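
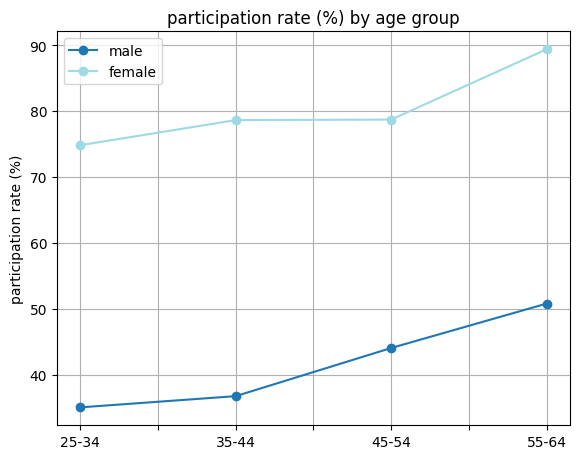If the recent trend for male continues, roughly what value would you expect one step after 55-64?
≈ 57.5

Last three: 35, 45, 50 → slope ≈ 7.5/step → next ≈ 57.5.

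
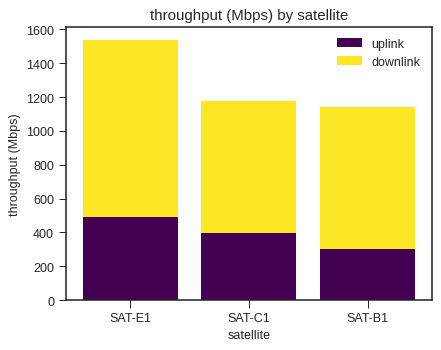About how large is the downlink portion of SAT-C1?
≈ 800

downlink top ≈ 1200, bottom ≈ 400; segment ≈ 800.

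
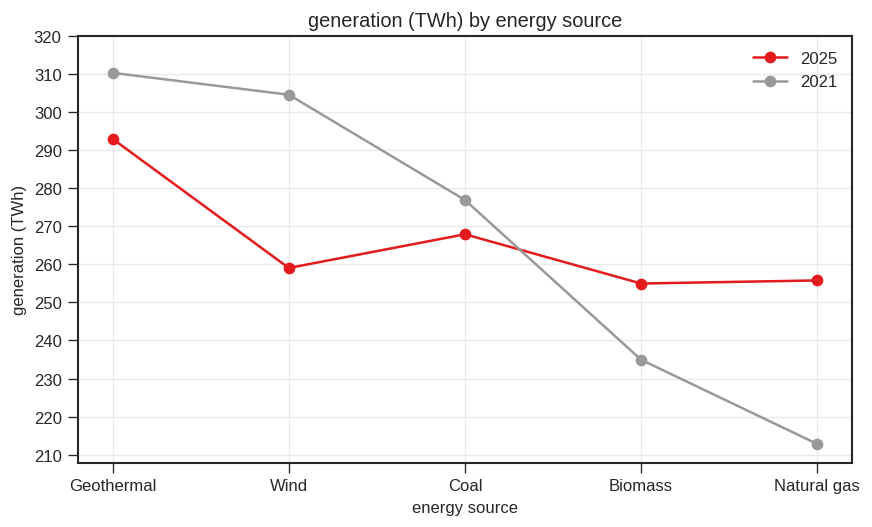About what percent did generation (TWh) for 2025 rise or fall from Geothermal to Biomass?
≈ -13.8%

Geothermal ≈ 290, Biomass ≈ 250; (250 − 290) / 290 ≈ -13.8%.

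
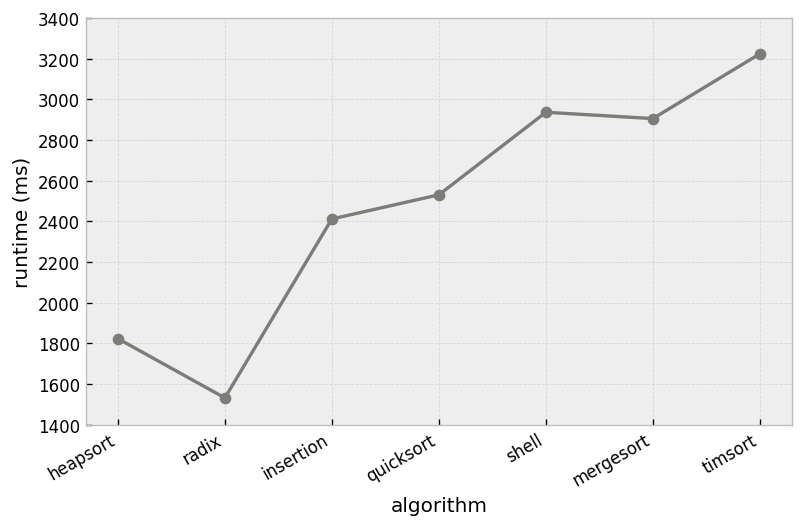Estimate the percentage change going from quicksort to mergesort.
quicksort ≈ 2600, mergesort ≈ 3000; (3000 − 2600) / 2600 ≈ +15.4%.

≈ +15.4%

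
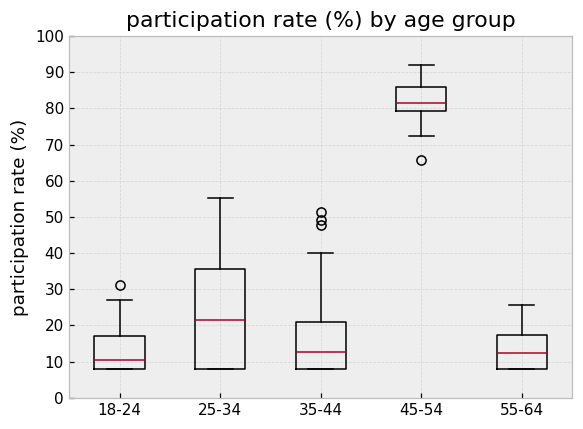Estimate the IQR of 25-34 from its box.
≈ 30

Q3 ≈ 40, Q1 ≈ 10; IQR ≈ 30.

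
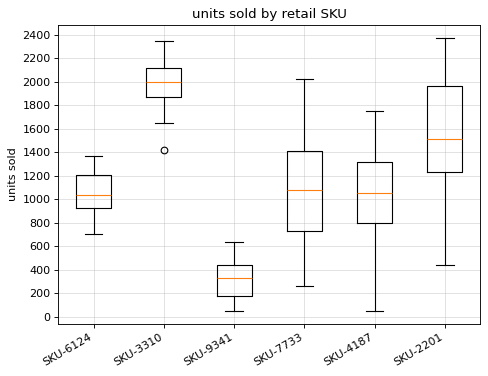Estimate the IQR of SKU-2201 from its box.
Q3 ≈ 2000, Q1 ≈ 1200; IQR ≈ 800.

≈ 800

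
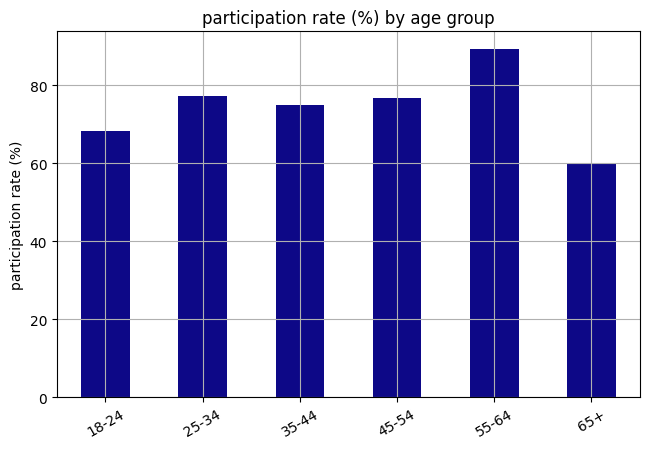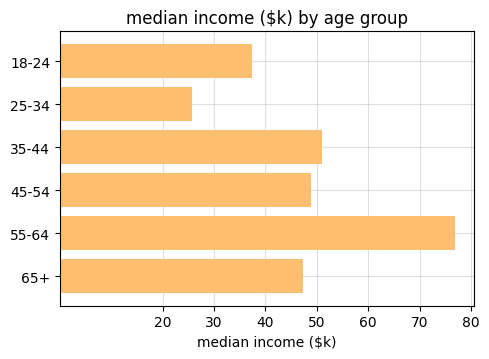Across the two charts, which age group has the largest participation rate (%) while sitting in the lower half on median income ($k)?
25-34

Chart 2 median median income ($k) ≈ 50; below-median age groups: 18-24, 25-34, 65+. Among those, 25-34 has the highest participation rate (%) (≈ 80).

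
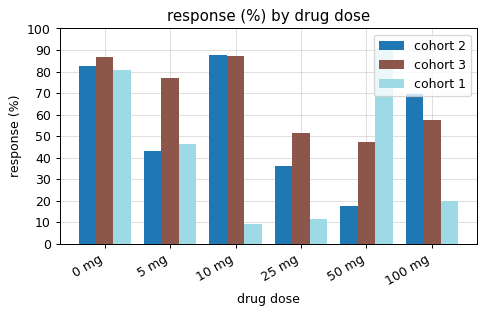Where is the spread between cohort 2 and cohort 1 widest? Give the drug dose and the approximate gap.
10 mg, ≈ 80 %

10 mg: cohort 2 ≈ 90, cohort 1 ≈ 10 → gap ≈ 80. Next-largest (50 mg) is only ≈ 70.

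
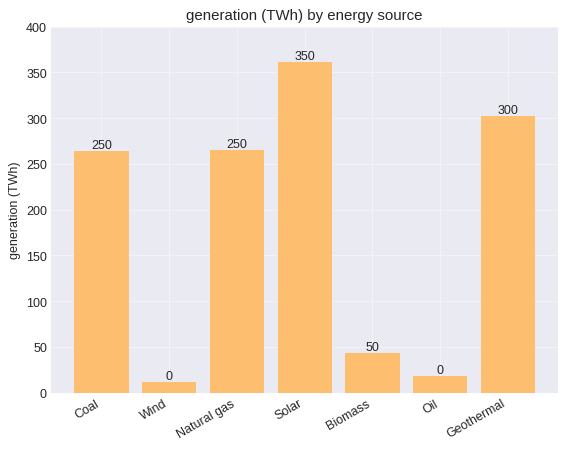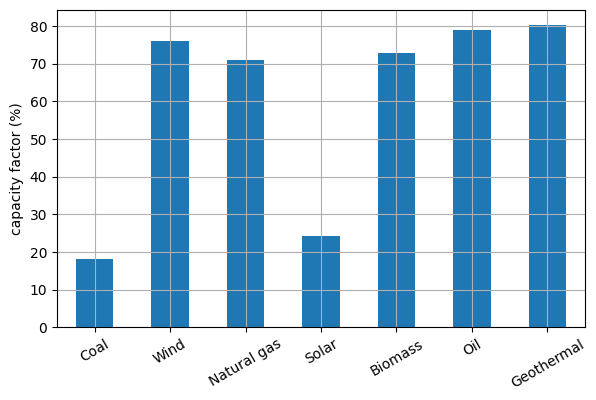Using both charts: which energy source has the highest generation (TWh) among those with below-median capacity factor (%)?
Solar

Chart 2 median capacity factor (%) ≈ 70; below-median energy sources: Coal, Natural gas, Solar. Among those, Solar has the highest generation (TWh) (≈ 350).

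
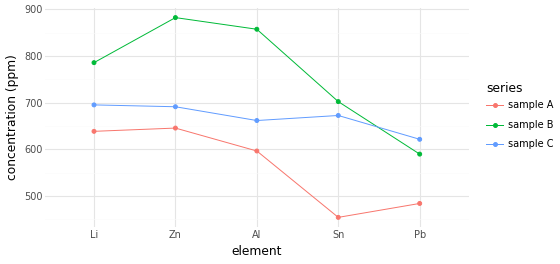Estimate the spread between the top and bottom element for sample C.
Max Li ≈ 700, min Pb ≈ 600; range ≈ 100.

≈ 100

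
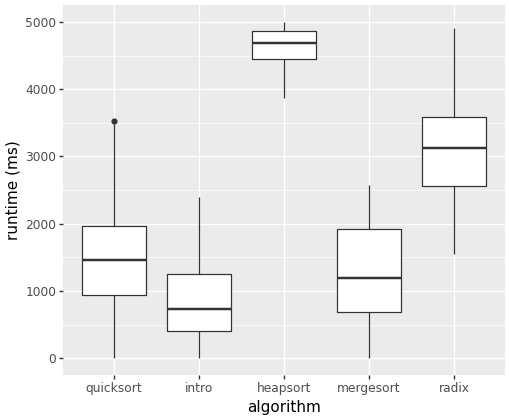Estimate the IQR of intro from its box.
Q3 ≈ 1500, Q1 ≈ 500; IQR ≈ 1000.

≈ 1000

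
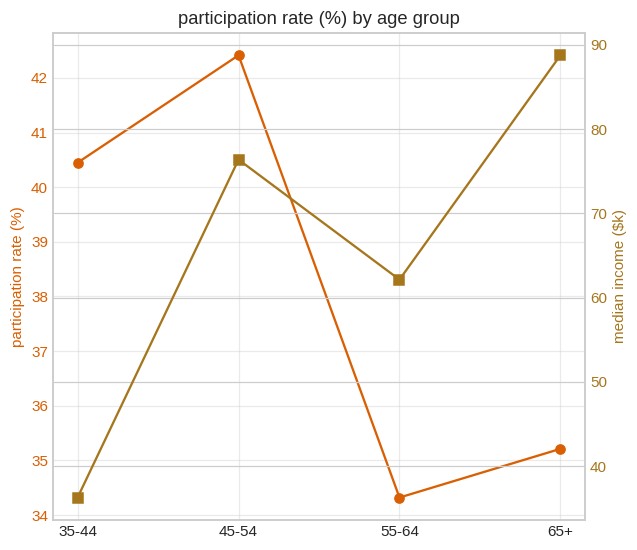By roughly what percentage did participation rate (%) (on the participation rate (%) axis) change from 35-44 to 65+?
35-44 ≈ 40, 65+ ≈ 35; (35 − 40) / 40 ≈ -12.5%.

≈ -12.5%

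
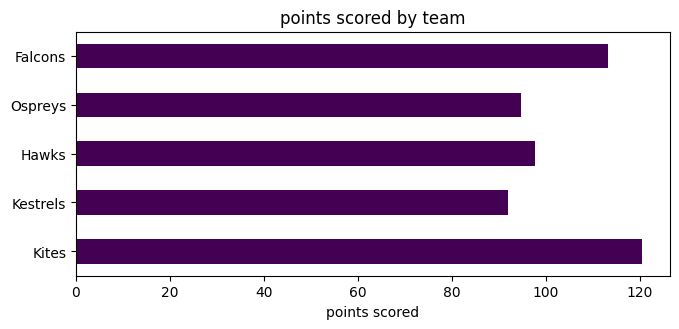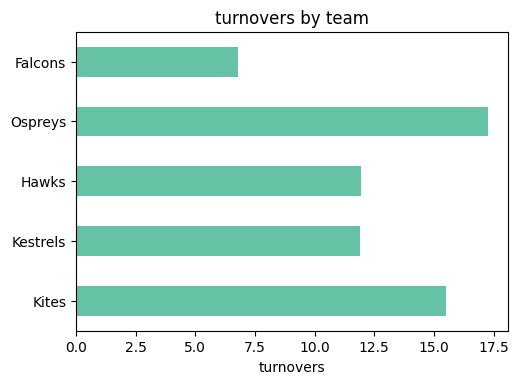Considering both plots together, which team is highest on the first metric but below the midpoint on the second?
Chart 2 median turnovers ≈ 12; below-median teams: Kestrels, Falcons. Among those, Falcons has the highest points scored (≈ 120).

Falcons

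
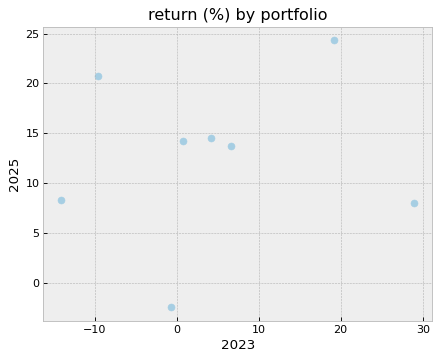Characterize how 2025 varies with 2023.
no clear correlation

Points are roughly uncorrelated; weak (|r| ≈ 0.1).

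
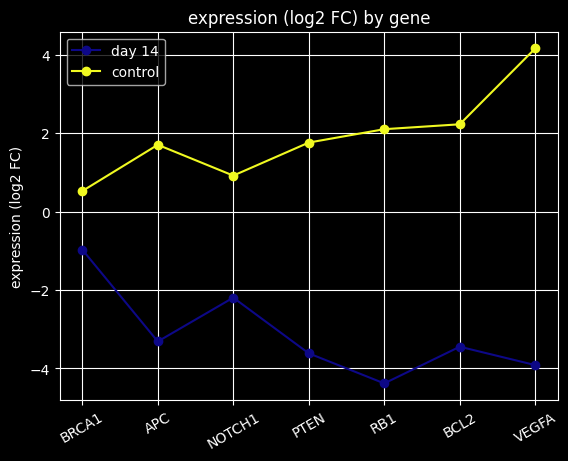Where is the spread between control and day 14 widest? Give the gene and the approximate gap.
VEGFA, ≈ 8 log2 FC

VEGFA: control ≈ 4, day 14 ≈ -4 → gap ≈ 8. Next-largest (RB1) is only ≈ 6.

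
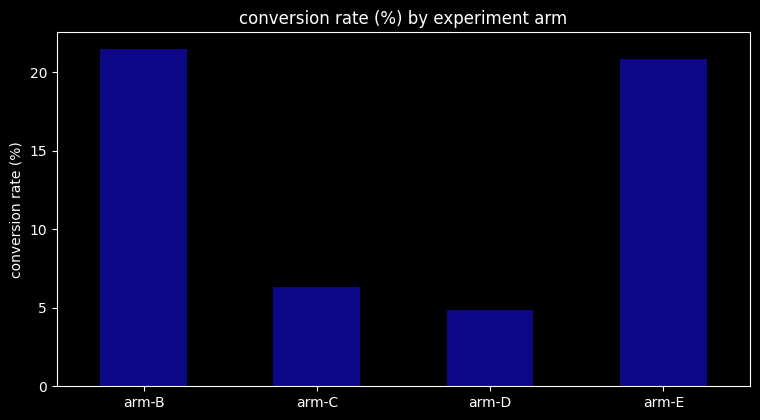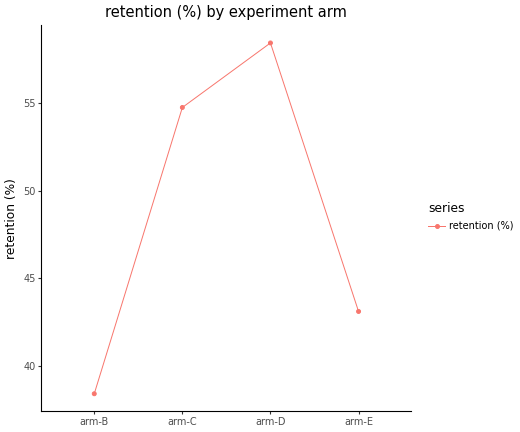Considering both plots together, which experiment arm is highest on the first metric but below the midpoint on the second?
arm-B

Chart 2 median retention (%) ≈ 50; below-median experiment arms: arm-B, arm-E. Among those, arm-B has the highest conversion rate (%) (≈ 22).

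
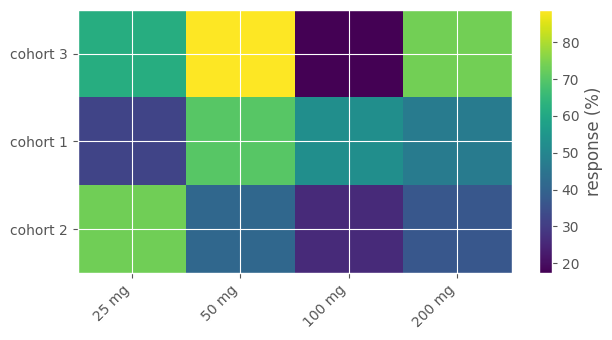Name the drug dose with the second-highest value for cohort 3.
200 mg

Top 3 for cohort 3: 50 mg ≈ 90, 200 mg ≈ 70, 25 mg ≈ 60.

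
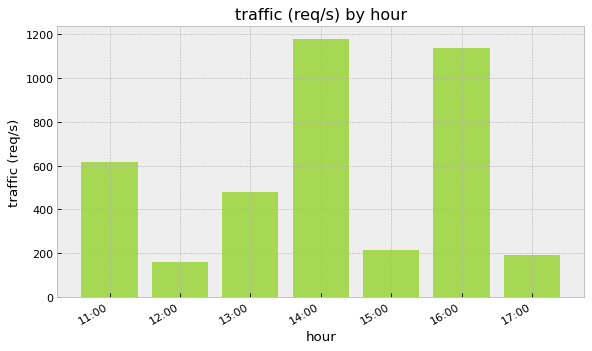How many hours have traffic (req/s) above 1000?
Above 1000: 14:00, 16:00.

2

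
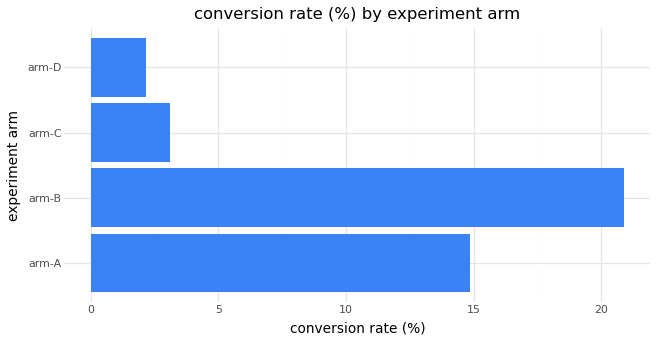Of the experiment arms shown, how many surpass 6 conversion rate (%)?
2

Above 6: arm-A, arm-B.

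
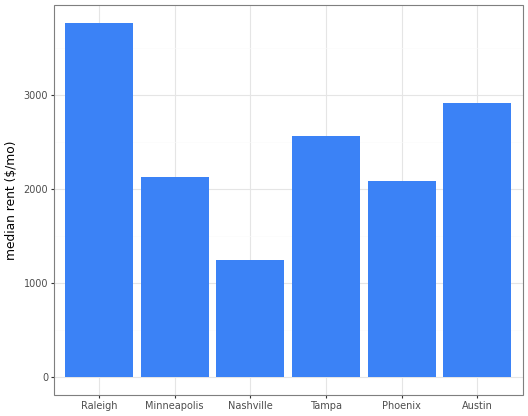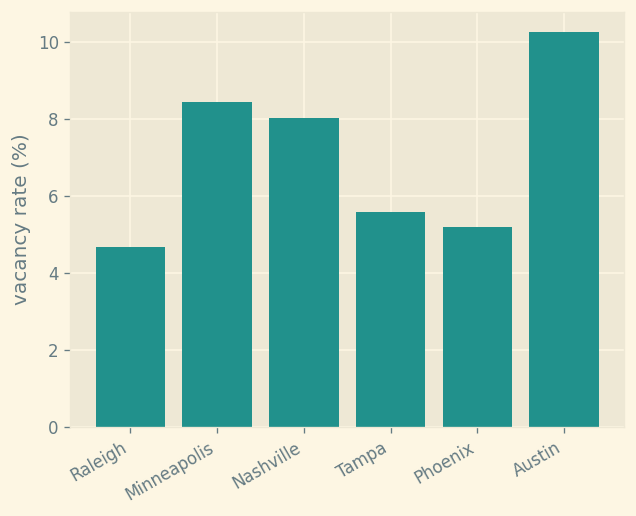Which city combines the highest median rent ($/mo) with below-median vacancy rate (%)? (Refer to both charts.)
Raleigh

Chart 2 median vacancy rate (%) ≈ 7; below-median cities: Raleigh, Tampa, Phoenix. Among those, Raleigh has the highest median rent ($/mo) (≈ 4000).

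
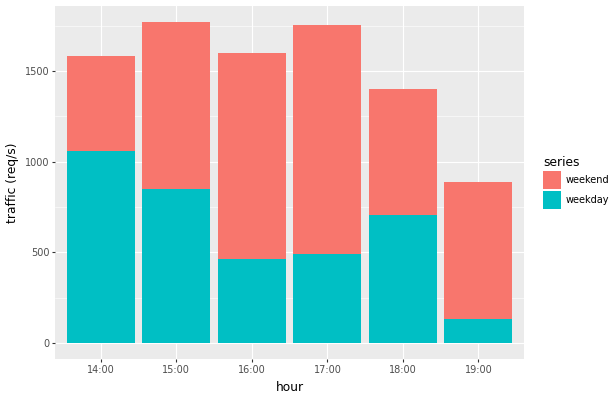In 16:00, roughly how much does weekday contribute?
≈ 400

weekday top ≈ 400, bottom ≈ 0; segment ≈ 400.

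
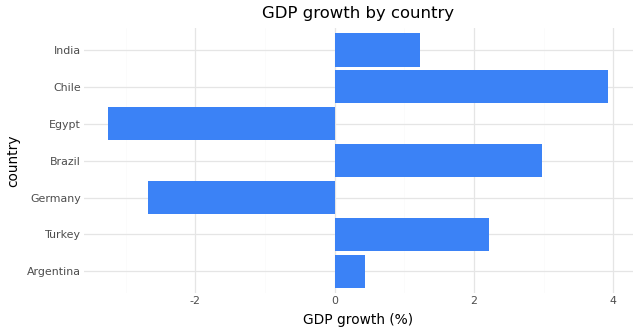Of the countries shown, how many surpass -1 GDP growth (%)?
Above -1: Argentina, Turkey, Brazil, Chile, India.

5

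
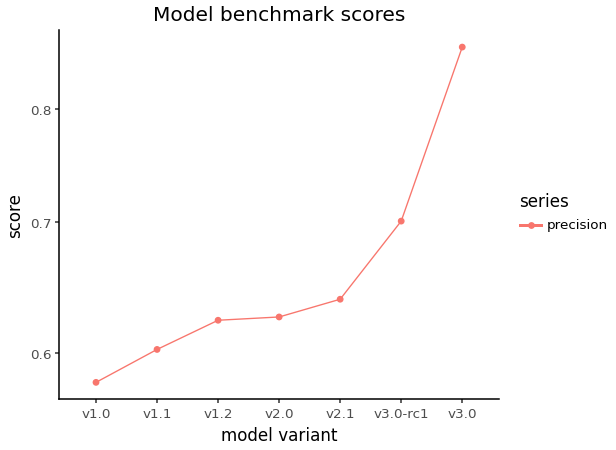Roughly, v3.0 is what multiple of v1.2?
≈ 1.42×

v3.0 ≈ 0.85, v1.2 ≈ 0.60; 0.85/0.60 ≈ 1.42.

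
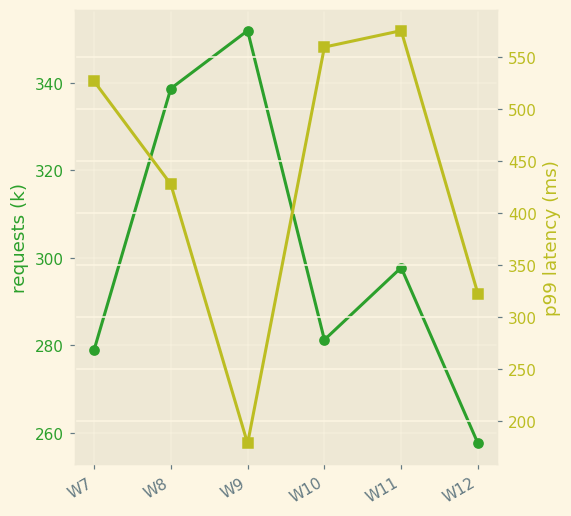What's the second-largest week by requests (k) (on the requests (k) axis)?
W8

Top 3 (on the requests (k) axis): W9 ≈ 350, W8 ≈ 340, W11 ≈ 300.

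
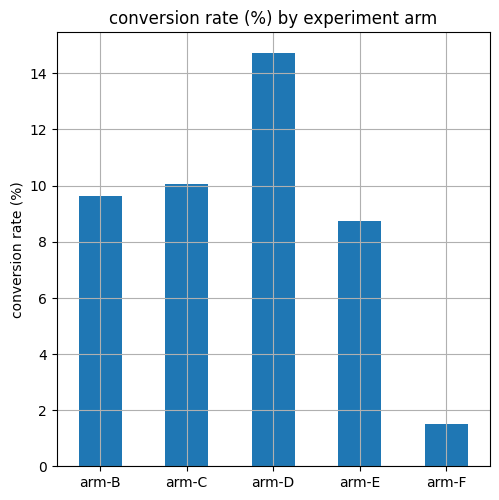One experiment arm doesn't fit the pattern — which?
arm-F ≈ 2; the rest sit between ≈ 8 and ≈ 14.

arm-F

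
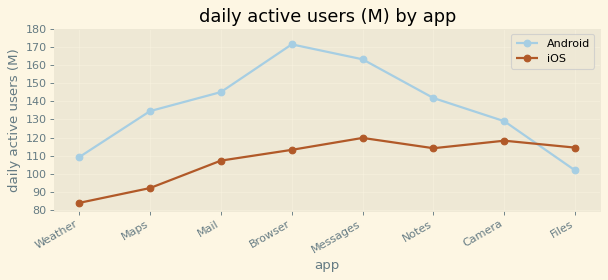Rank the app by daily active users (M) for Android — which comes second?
Top 3 for Android: Browser ≈ 170, Messages ≈ 160, Mail ≈ 150.

Messages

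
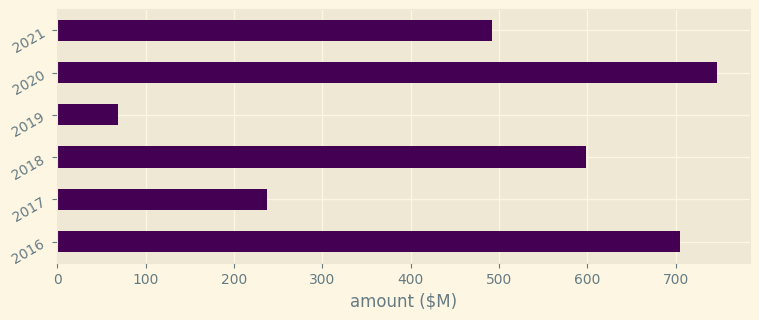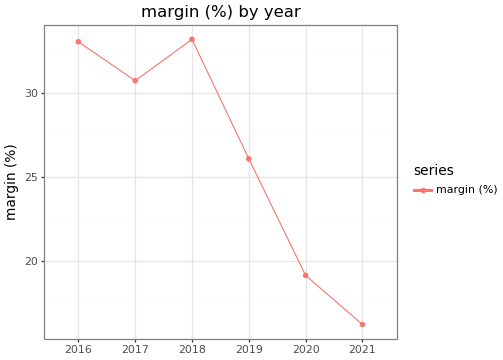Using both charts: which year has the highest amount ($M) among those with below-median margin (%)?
Chart 2 median margin (%) ≈ 30; below-median years: 2019, 2020, 2021. Among those, 2020 has the highest amount ($M) (≈ 700).

2020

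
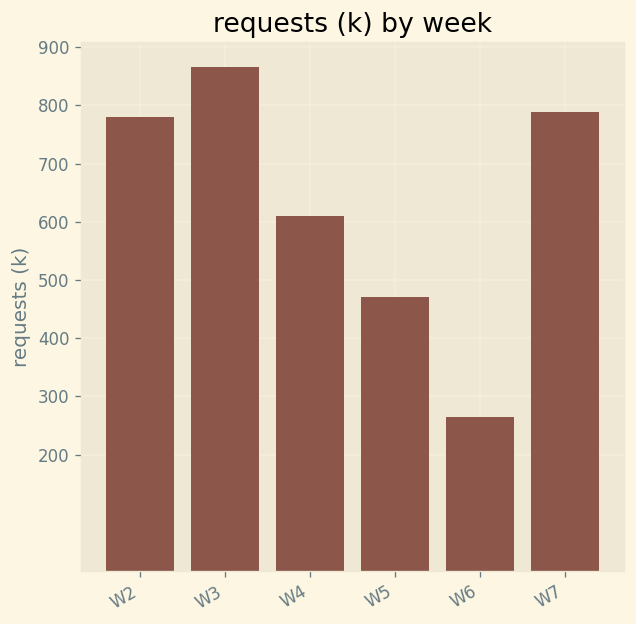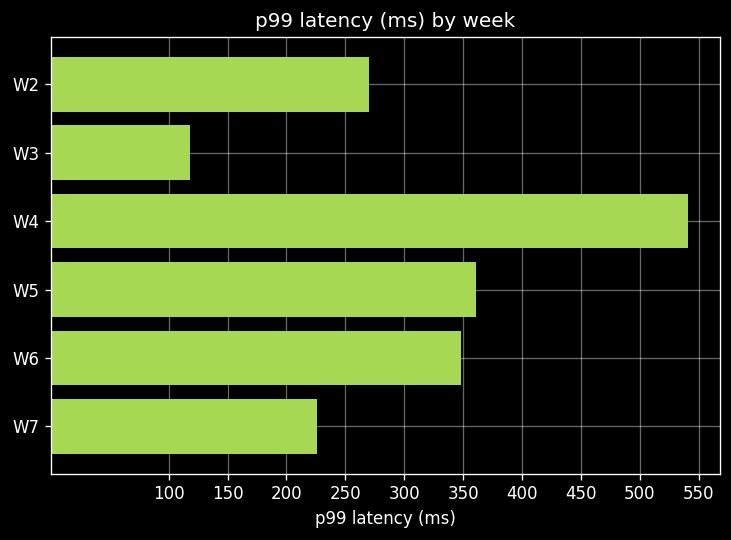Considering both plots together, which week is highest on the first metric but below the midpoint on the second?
Chart 2 median p99 latency (ms) ≈ 300; below-median weeks: W2, W3, W7. Among those, W3 has the highest requests (k) (≈ 900).

W3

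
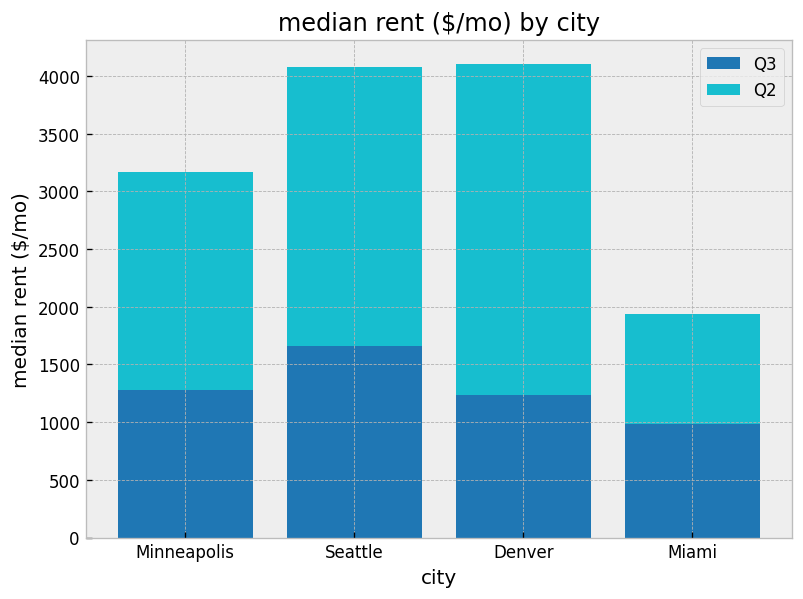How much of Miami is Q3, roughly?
≈ 1000

Q3 top ≈ 1000, bottom ≈ 0; segment ≈ 1000.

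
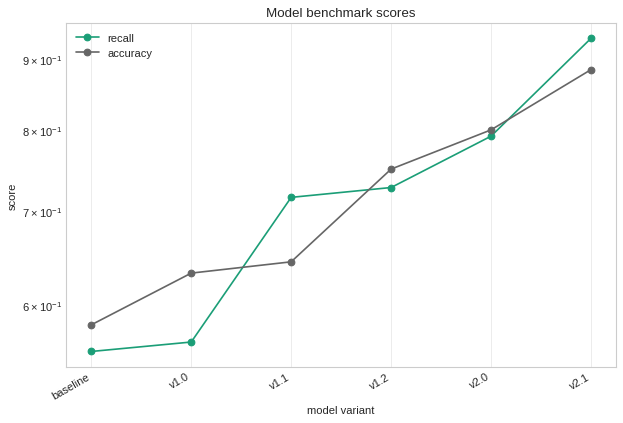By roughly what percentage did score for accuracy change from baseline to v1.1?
≈ +8.3%

baseline ≈ 0.60, v1.1 ≈ 0.65; (0.65 − 0.60) / 0.60 ≈ +8.3%.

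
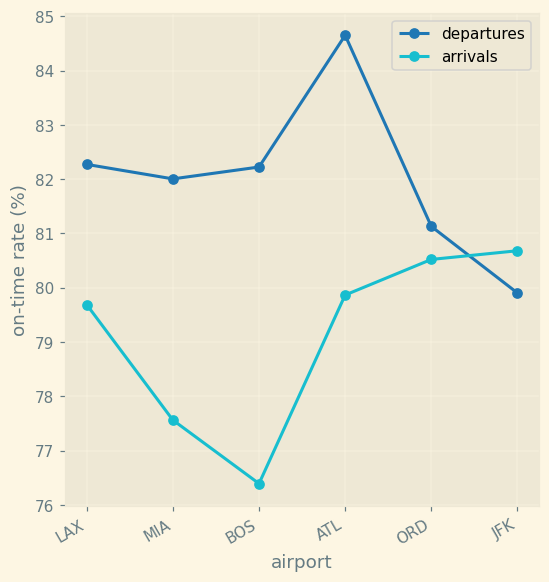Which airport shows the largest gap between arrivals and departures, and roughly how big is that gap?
BOS, ≈ 6 %

BOS: arrivals ≈ 76, departures ≈ 82 → gap ≈ 6. Next-largest (ATL) is only ≈ 5.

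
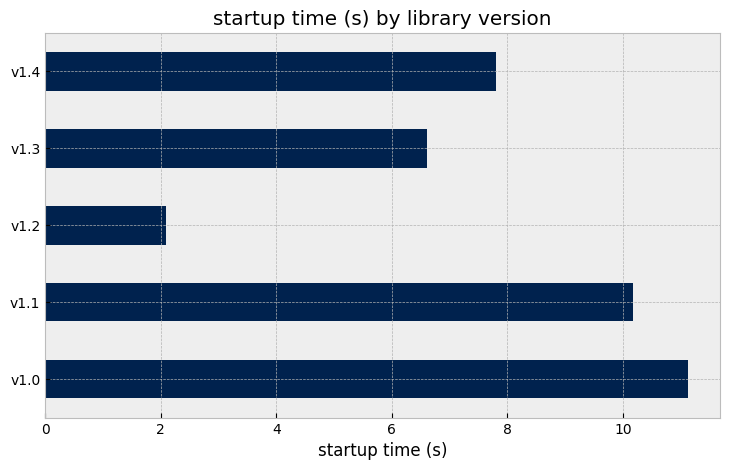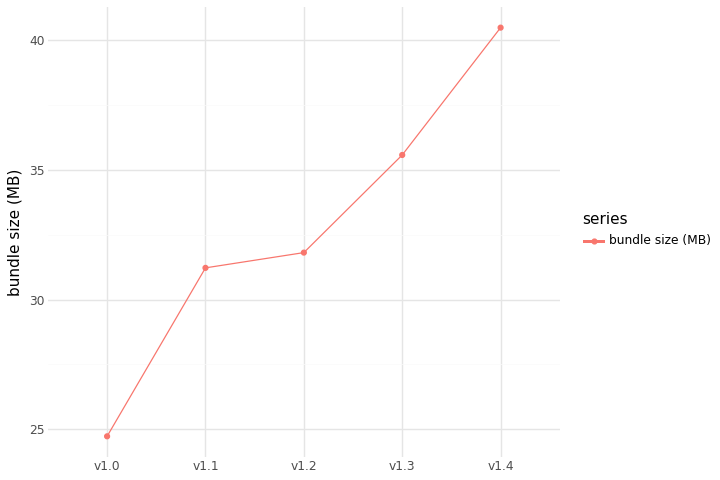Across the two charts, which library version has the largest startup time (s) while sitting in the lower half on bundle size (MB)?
Chart 2 median bundle size (MB) ≈ 30; below-median library versions: v1.0, v1.1. Among those, v1.0 has the highest startup time (s) (≈ 12).

v1.0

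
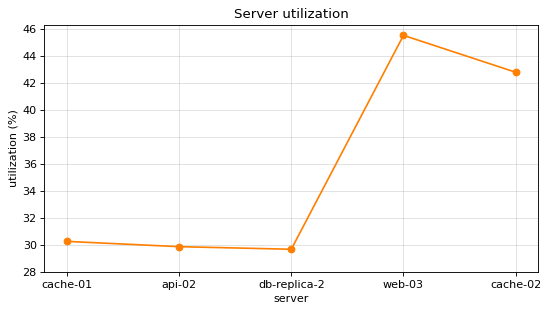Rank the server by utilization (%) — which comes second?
cache-02

Top 3: web-03 ≈ 46, cache-02 ≈ 42, cache-01 ≈ 30.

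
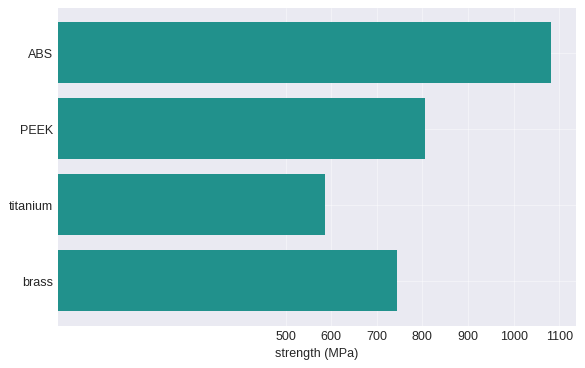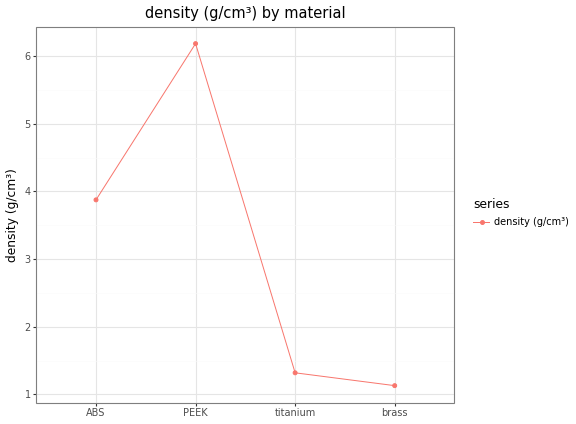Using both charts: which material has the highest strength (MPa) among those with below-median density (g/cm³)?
Chart 2 median density (g/cm³) ≈ 3; below-median materials: titanium, brass. Among those, brass has the highest strength (MPa) (≈ 700).

brass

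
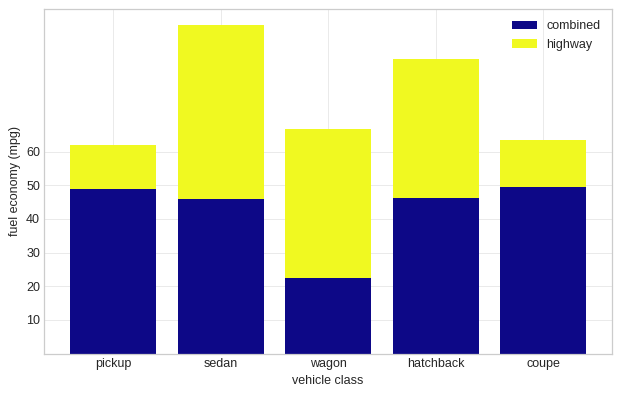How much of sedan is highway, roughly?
highway top ≈ 100, bottom ≈ 50; segment ≈ 50.

≈ 50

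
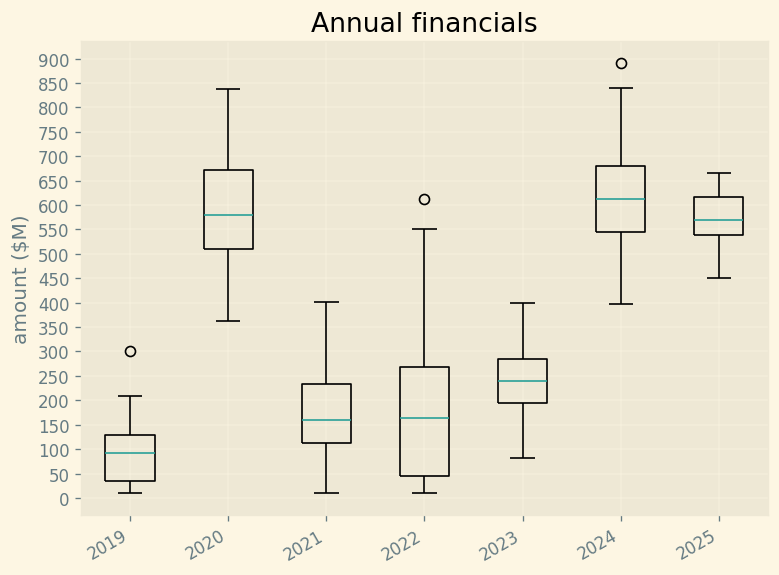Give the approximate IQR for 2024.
≈ 150

Q3 ≈ 700, Q1 ≈ 550; IQR ≈ 150.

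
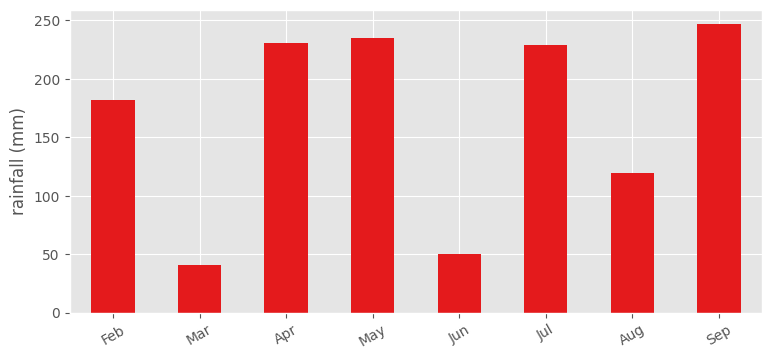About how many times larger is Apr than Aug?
≈ 1.8×

Apr ≈ 225, Aug ≈ 125; 225/125 ≈ 1.8.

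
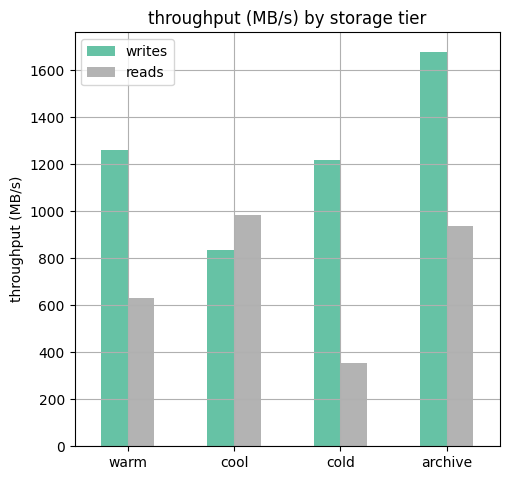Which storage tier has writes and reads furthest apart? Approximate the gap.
cold: writes ≈ 1200, reads ≈ 400 → gap ≈ 800. Next-largest (archive) is only ≈ 600.

cold, ≈ 800 MB/s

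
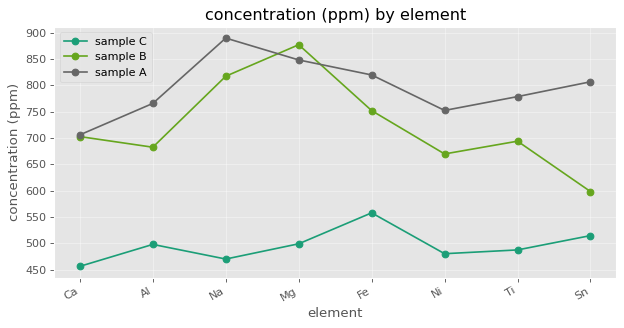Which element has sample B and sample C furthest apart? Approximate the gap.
Mg: sample B ≈ 900, sample C ≈ 500 → gap ≈ 400. Next-largest (Na) is only ≈ 350.

Mg, ≈ 400 ppm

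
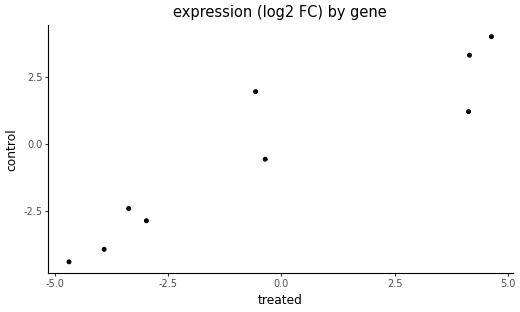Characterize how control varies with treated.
positive, strong

Points are positively correlated; strong (|r| ≈ 0.9).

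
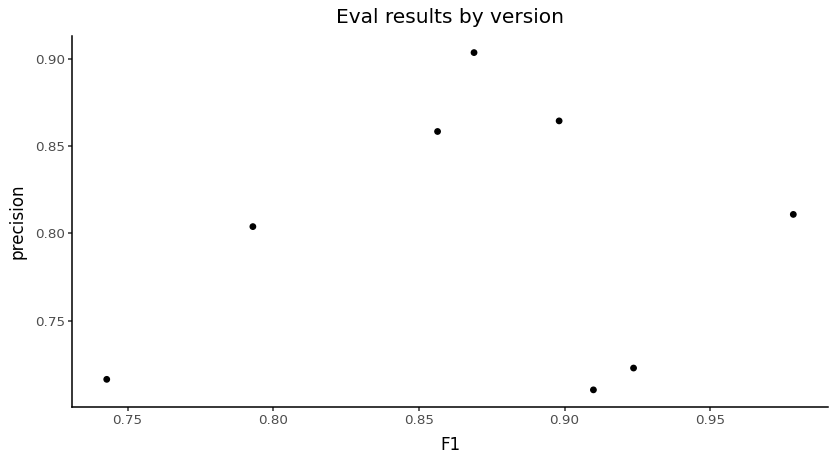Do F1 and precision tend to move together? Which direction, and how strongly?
Points are roughly uncorrelated; weak (|r| ≈ 0.1).

no clear correlation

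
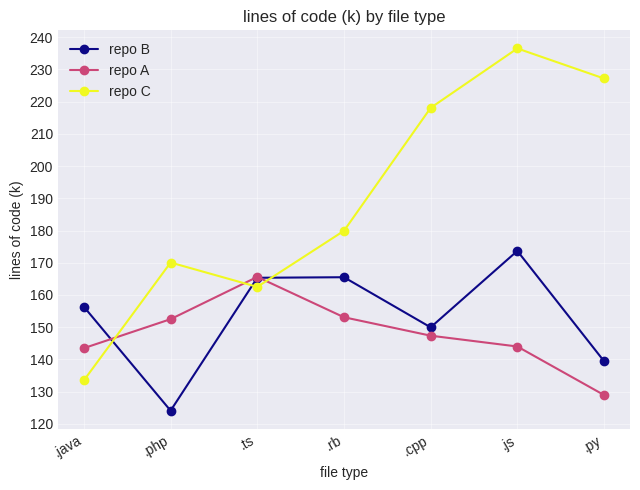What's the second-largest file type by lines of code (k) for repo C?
.py

Top 3 for repo C: .js ≈ 240, .py ≈ 230, .cpp ≈ 220.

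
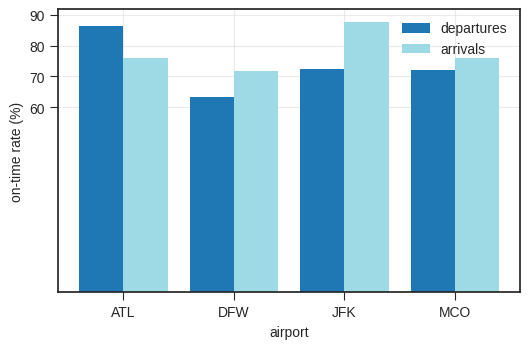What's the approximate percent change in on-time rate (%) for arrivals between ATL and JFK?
≈ +12.5%

ATL ≈ 80, JFK ≈ 90; (90 − 80) / 80 ≈ +12.5%.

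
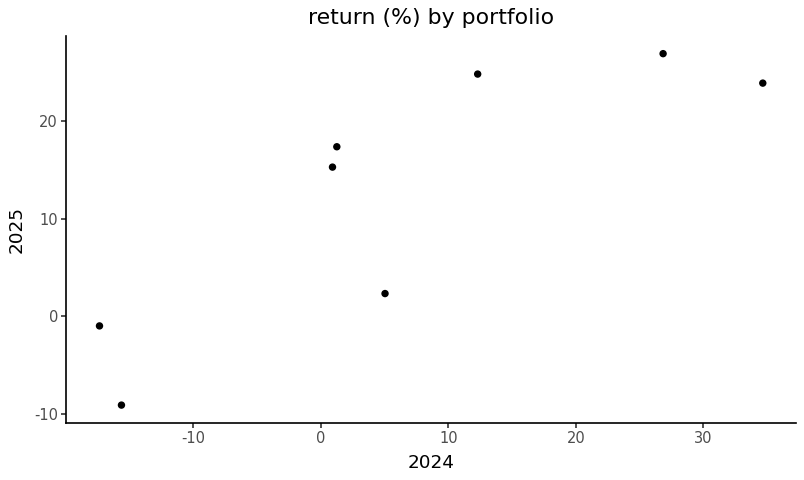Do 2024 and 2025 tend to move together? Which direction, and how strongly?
Points are positively correlated; strong (|r| ≈ 0.8).

positive, strong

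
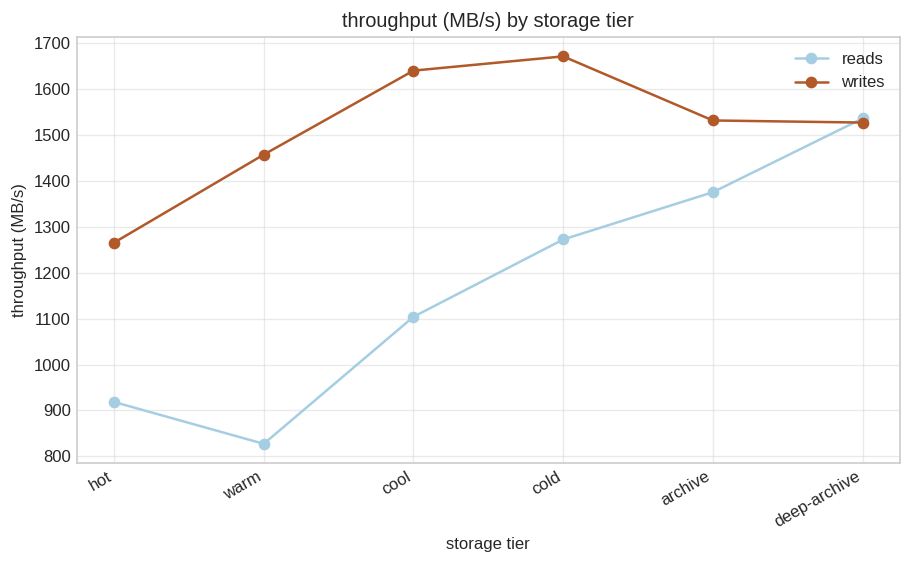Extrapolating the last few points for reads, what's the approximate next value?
≈ 1600

Last three: 1300, 1400, 1500 → slope ≈ 100/step → next ≈ 1600.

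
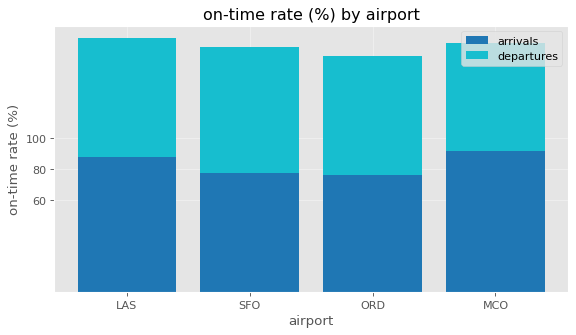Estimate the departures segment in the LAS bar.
departures top ≈ 160, bottom ≈ 80; segment ≈ 80.

≈ 80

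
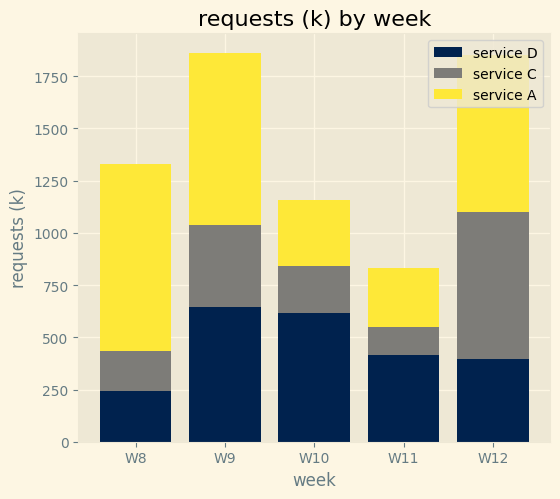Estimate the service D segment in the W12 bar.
service D top ≈ 400, bottom ≈ 0; segment ≈ 400.

≈ 400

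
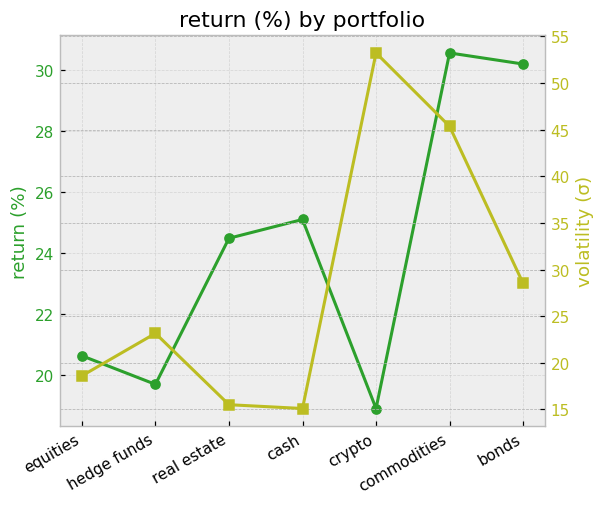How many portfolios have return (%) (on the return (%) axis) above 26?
Above 26: commodities, bonds.

2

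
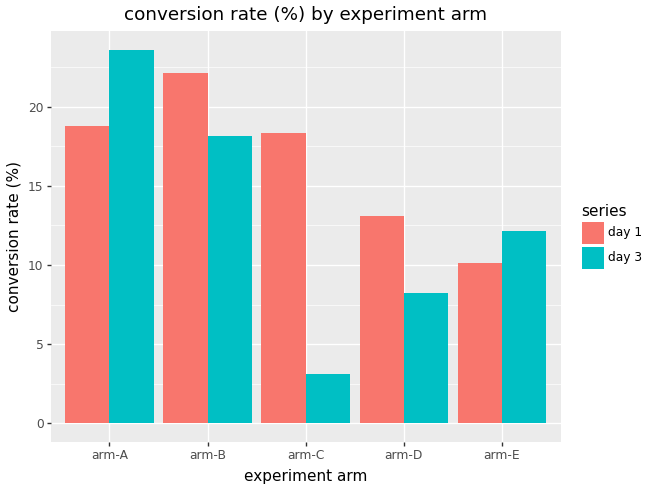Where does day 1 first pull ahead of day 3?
arm-B

arm-A: day 1 ≈ 18 vs day 3 ≈ 24 (not yet); arm-B: day 1 ≈ 22 vs day 3 ≈ 18 (first crossover).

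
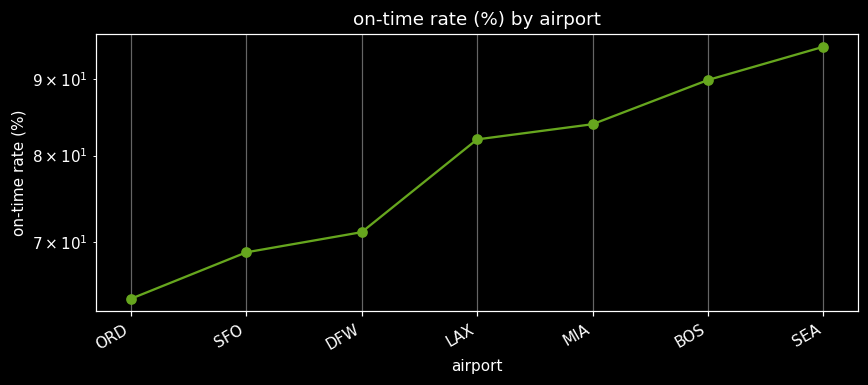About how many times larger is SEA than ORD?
SEA ≈ 95, ORD ≈ 65; 95/65 ≈ 1.46.

≈ 1.46×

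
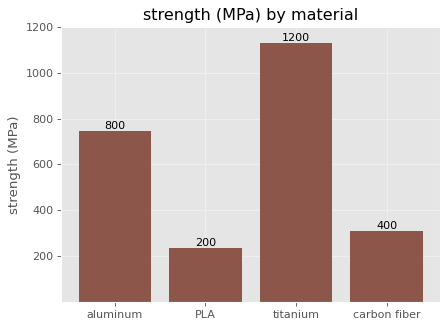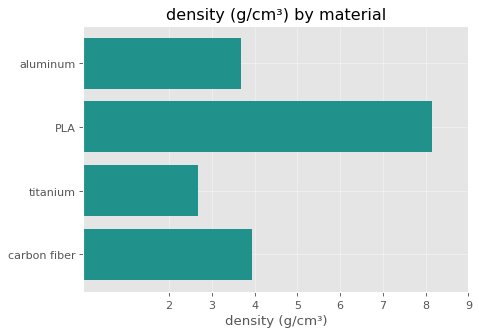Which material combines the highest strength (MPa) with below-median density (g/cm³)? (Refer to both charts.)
Chart 2 median density (g/cm³) ≈ 4; below-median materials: aluminum, titanium. Among those, titanium has the highest strength (MPa) (≈ 1200).

titanium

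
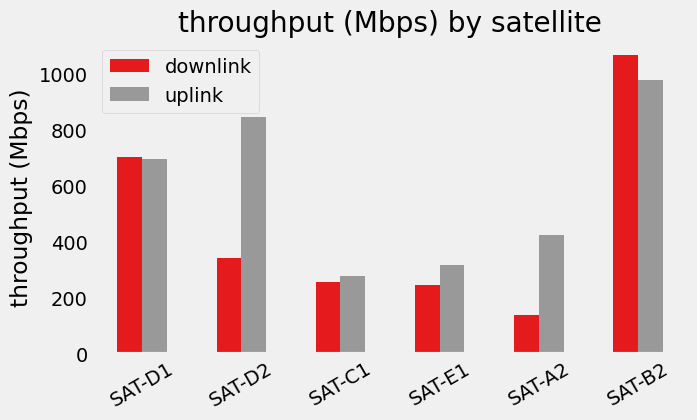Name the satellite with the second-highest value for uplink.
Top 3 for uplink: SAT-B2 ≈ 1000, SAT-D2 ≈ 800, SAT-D1 ≈ 700.

SAT-D2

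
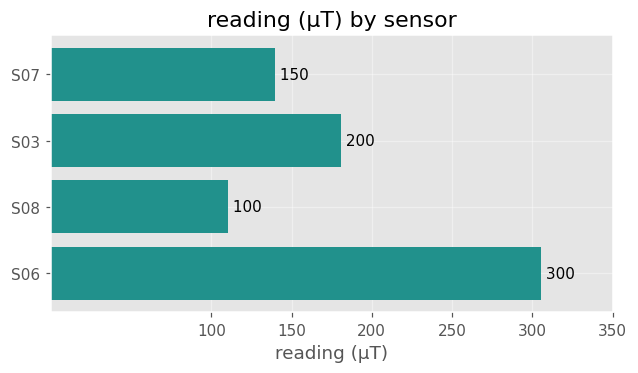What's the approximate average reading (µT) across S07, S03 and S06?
(150 + 200 + 300) / 3 ≈ 217.

≈ 217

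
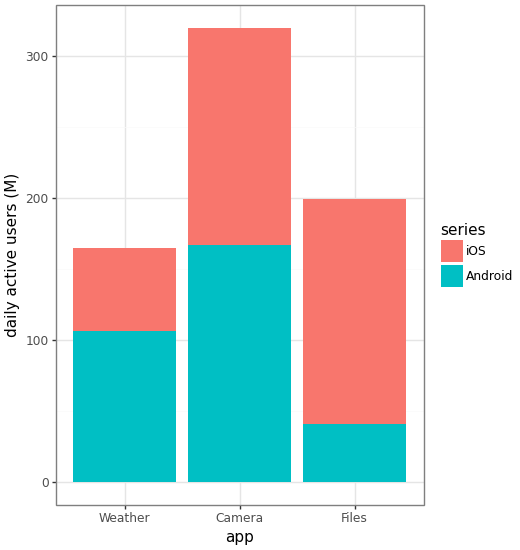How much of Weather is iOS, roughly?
≈ 50

iOS top ≈ 150, bottom ≈ 100; segment ≈ 50.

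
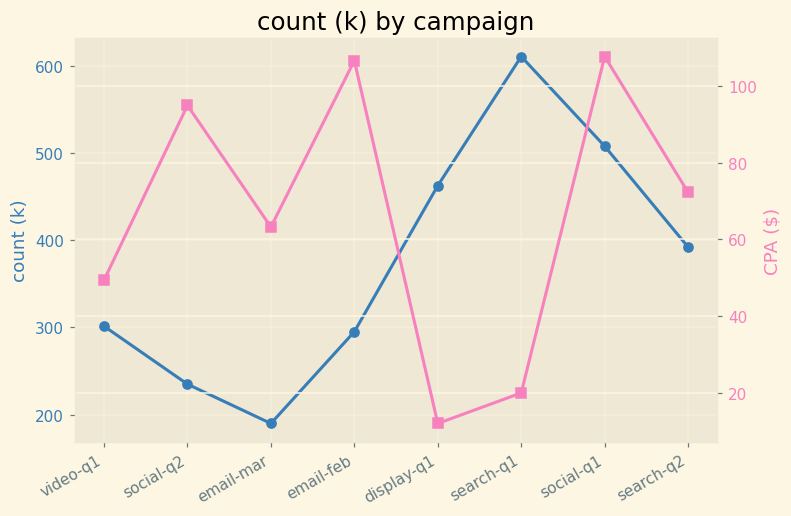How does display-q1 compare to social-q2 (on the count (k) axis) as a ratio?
display-q1 ≈ 450, social-q2 ≈ 250; 450/250 ≈ 1.8.

≈ 1.8×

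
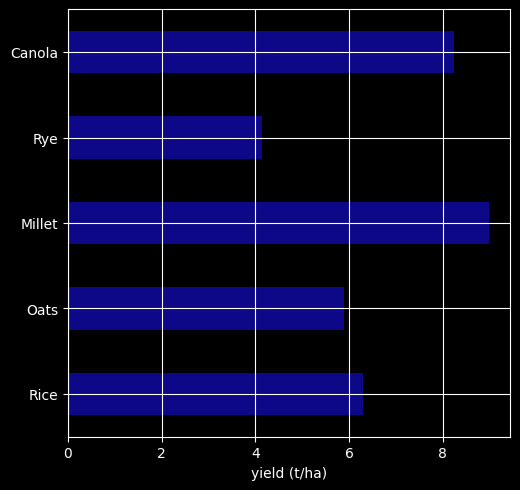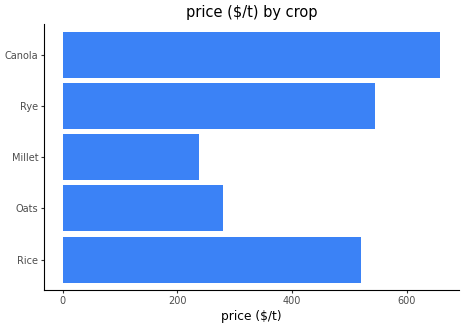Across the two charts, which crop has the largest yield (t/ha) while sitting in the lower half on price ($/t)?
Chart 2 median price ($/t) ≈ 500; below-median crops: Oats, Millet. Among those, Millet has the highest yield (t/ha) (≈ 9).

Millet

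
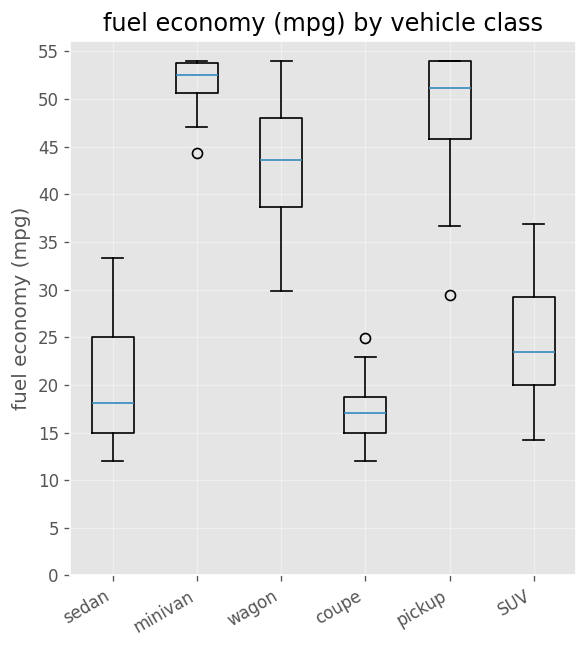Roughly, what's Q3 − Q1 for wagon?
Q3 ≈ 50, Q1 ≈ 40; IQR ≈ 10.

≈ 10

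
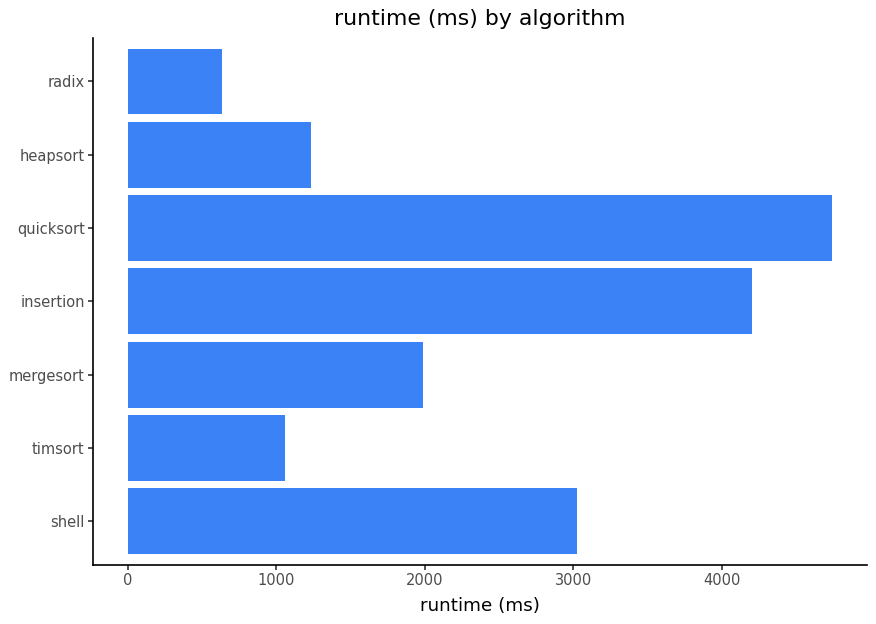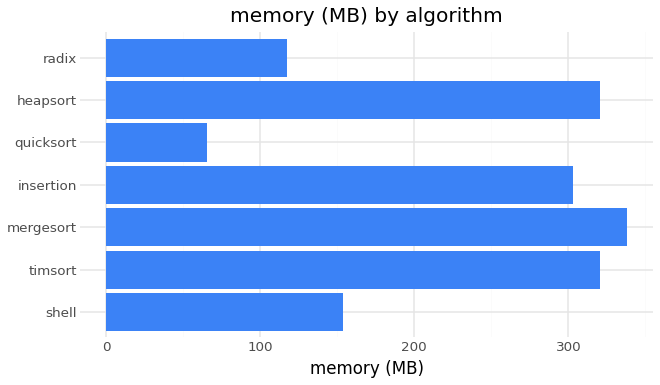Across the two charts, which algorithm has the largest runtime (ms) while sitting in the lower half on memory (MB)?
Chart 2 median memory (MB) ≈ 300; below-median algorithms: shell, quicksort, radix. Among those, quicksort has the highest runtime (ms) (≈ 4500).

quicksort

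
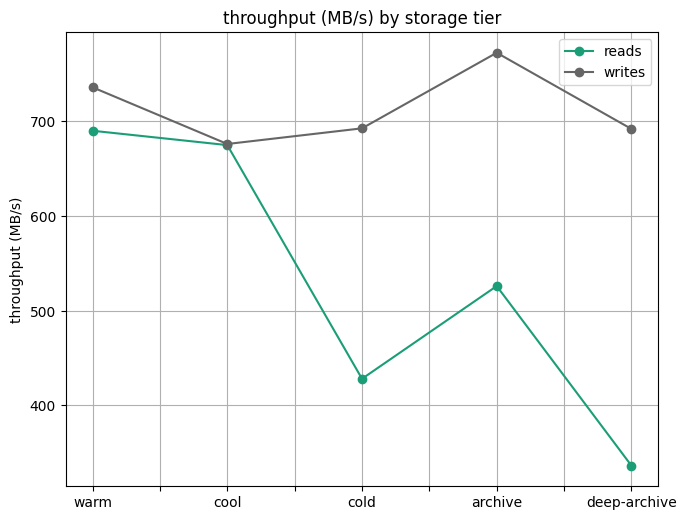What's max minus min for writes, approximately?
≈ 50

Max archive ≈ 750, min cool ≈ 700; range ≈ 50.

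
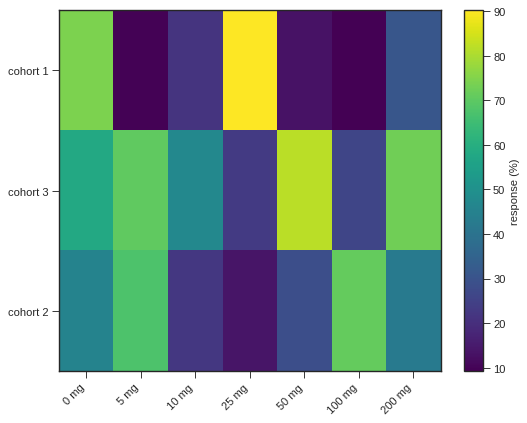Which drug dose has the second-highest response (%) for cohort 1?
0 mg

Top 3 for cohort 1: 25 mg ≈ 90, 0 mg ≈ 70, 200 mg ≈ 30.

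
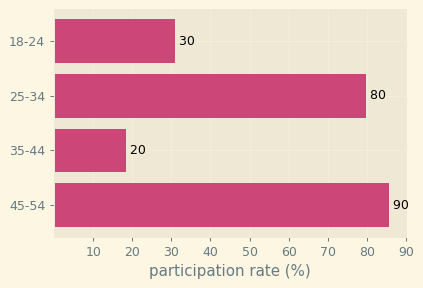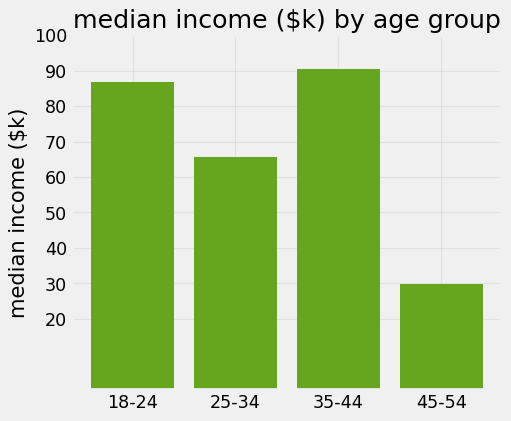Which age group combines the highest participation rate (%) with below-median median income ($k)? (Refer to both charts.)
45-54

Chart 2 median median income ($k) ≈ 80; below-median age groups: 25-34, 45-54. Among those, 45-54 has the highest participation rate (%) (≈ 90).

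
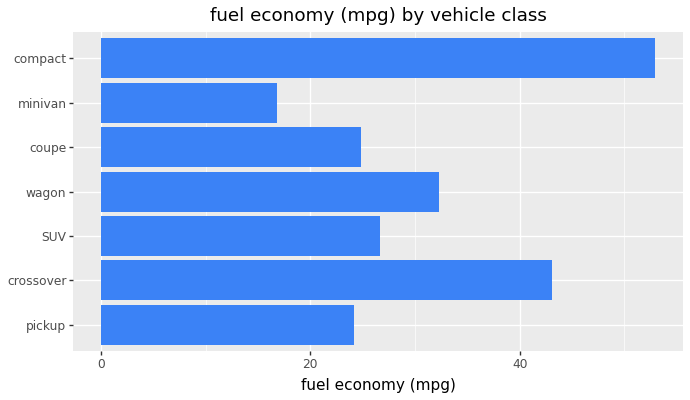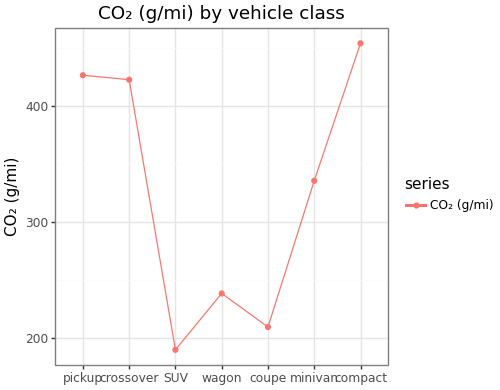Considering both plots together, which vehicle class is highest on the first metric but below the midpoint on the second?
Chart 2 median CO₂ (g/mi) ≈ 350; below-median vehicle classes: SUV, wagon, coupe. Among those, wagon has the highest fuel economy (mpg) (≈ 30).

wagon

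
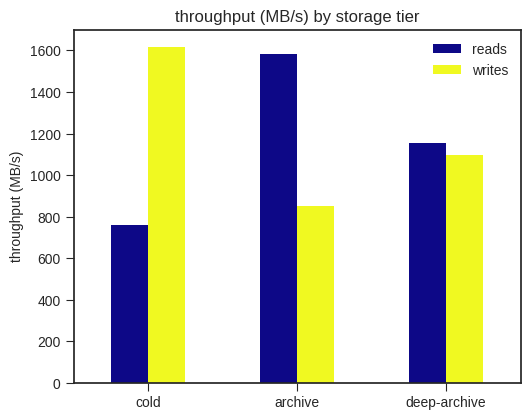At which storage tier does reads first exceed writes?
cold: reads ≈ 800 vs writes ≈ 1600 (not yet); archive: reads ≈ 1600 vs writes ≈ 800 (first crossover).

archive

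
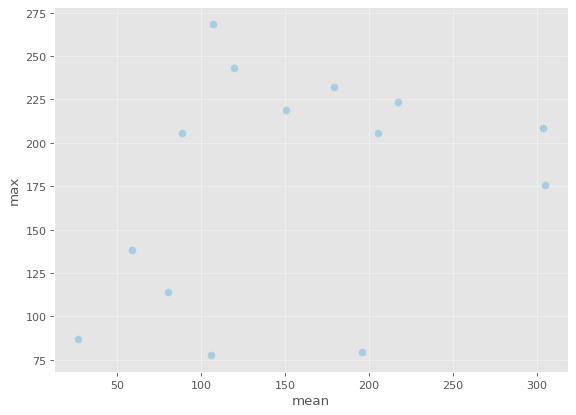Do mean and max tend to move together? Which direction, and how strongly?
Points are positively correlated; weak (|r| ≈ 0.3).

positive, weak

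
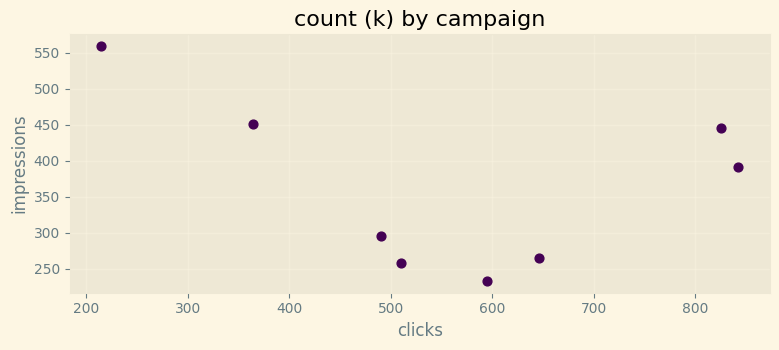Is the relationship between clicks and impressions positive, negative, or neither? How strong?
Points are negatively correlated; weak (|r| ≈ 0.3).

negative, weak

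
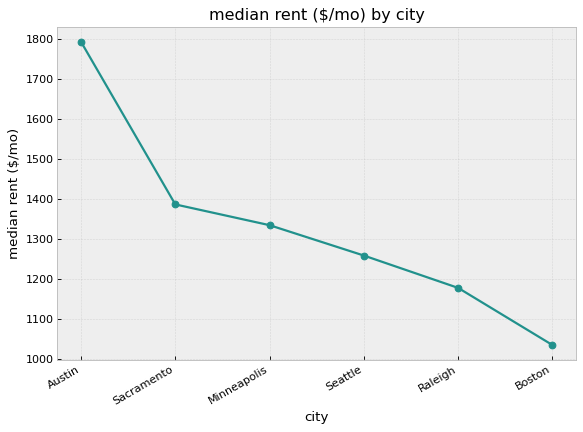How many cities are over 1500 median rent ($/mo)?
1

Above 1500: Austin.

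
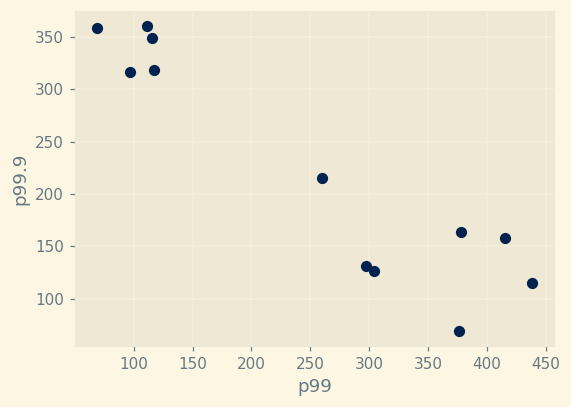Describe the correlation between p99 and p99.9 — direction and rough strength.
negative, strong

Points are negatively correlated; strong (|r| ≈ 0.9).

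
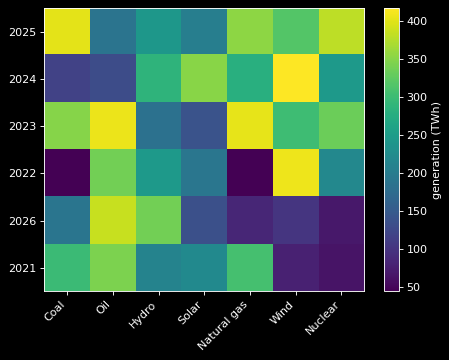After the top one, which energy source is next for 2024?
Top 3 for 2024: Wind ≈ 400, Solar ≈ 350, Hydro ≈ 300.

Solar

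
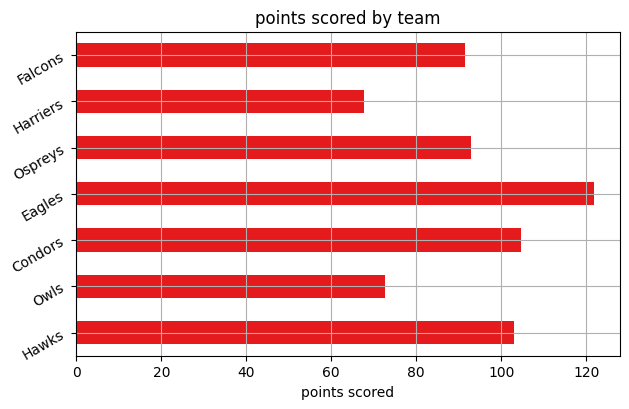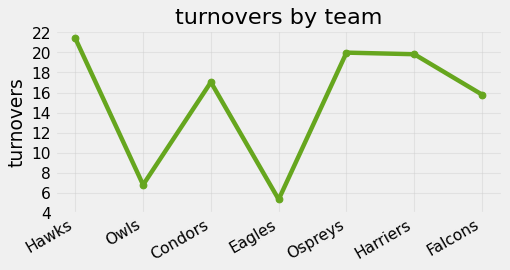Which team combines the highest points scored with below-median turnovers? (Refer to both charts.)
Eagles

Chart 2 median turnovers ≈ 18; below-median teams: Owls, Eagles, Falcons. Among those, Eagles has the highest points scored (≈ 120).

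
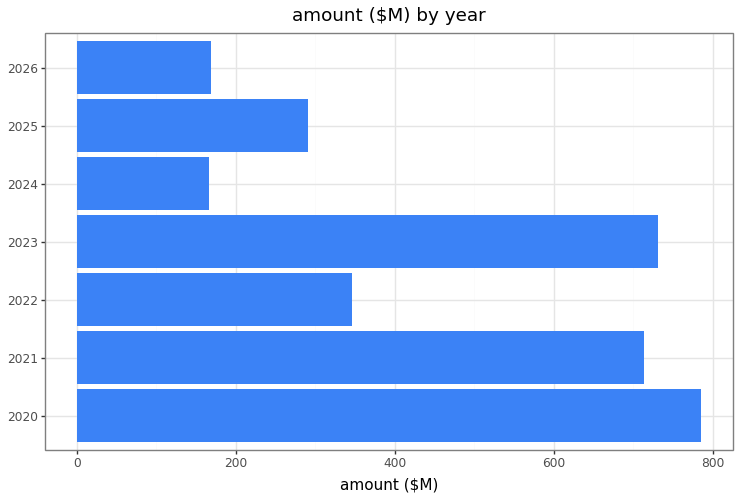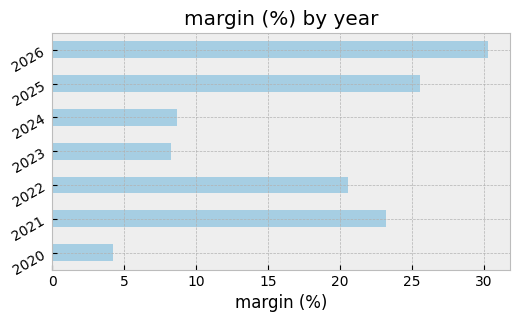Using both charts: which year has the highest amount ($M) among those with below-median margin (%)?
Chart 2 median margin (%) ≈ 20; below-median years: 2020, 2023, 2024. Among those, 2020 has the highest amount ($M) (≈ 800).

2020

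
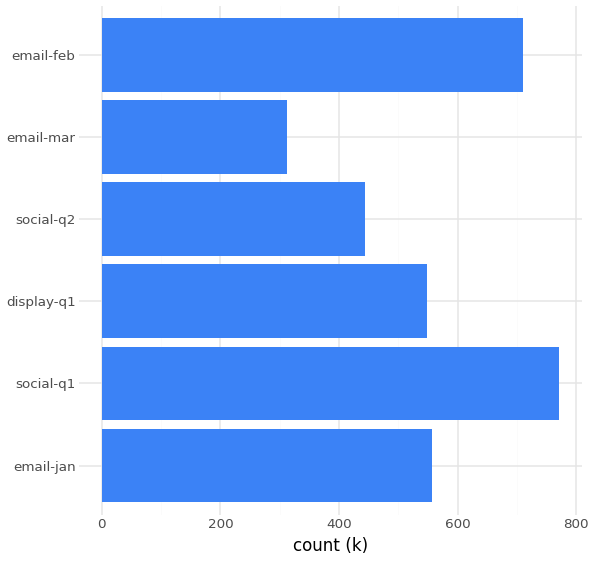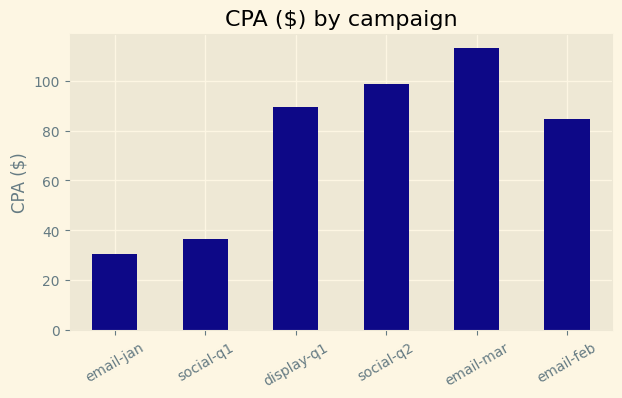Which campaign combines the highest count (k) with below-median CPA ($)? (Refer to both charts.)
social-q1

Chart 2 median CPA ($) ≈ 80; below-median campaigns: email-jan, social-q1, email-feb. Among those, social-q1 has the highest count (k) (≈ 800).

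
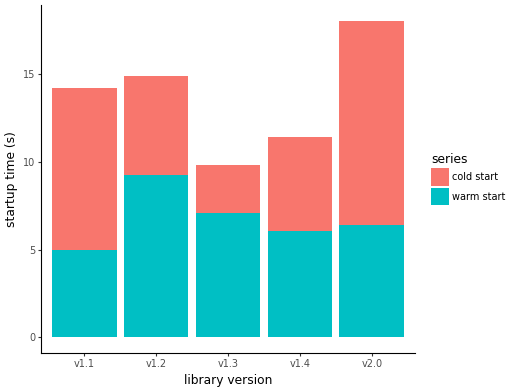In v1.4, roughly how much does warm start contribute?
warm start top ≈ 6, bottom ≈ 0; segment ≈ 6.

≈ 6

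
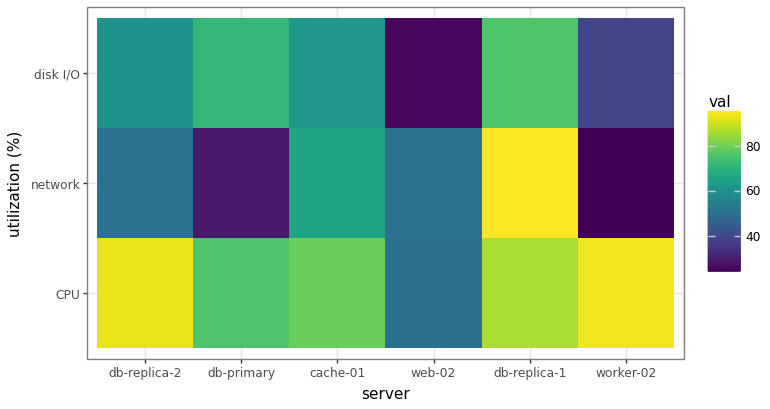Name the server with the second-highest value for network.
Top 3 for network: db-replica-1 ≈ 100, cache-01 ≈ 70, web-02 ≈ 50.

cache-01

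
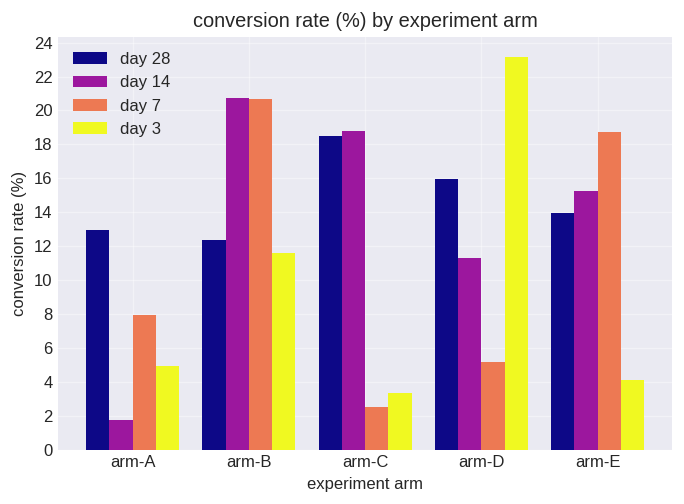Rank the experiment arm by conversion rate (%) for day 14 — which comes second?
arm-C

Top 3 for day 14: arm-B ≈ 20, arm-C ≈ 18, arm-E ≈ 16.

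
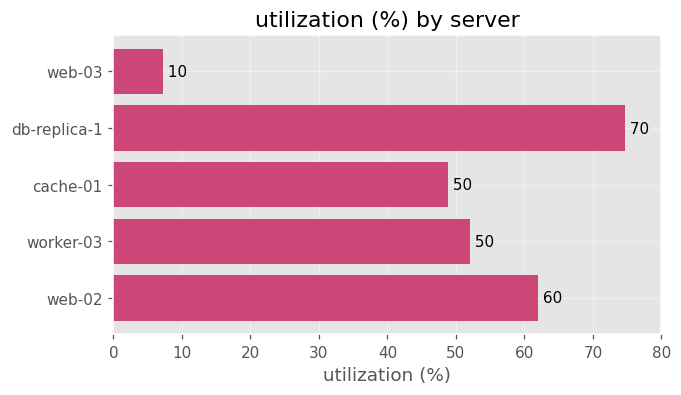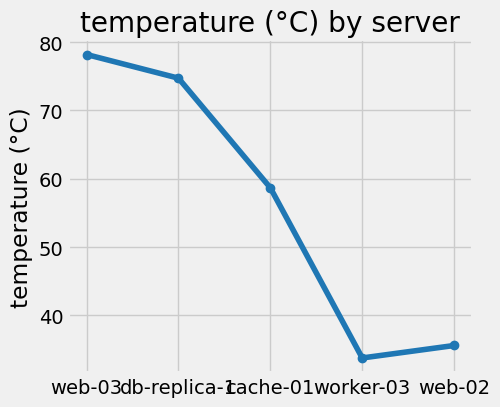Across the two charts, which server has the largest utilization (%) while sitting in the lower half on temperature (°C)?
Chart 2 median temperature (°C) ≈ 60; below-median servers: worker-03, web-02. Among those, web-02 has the highest utilization (%) (≈ 60).

web-02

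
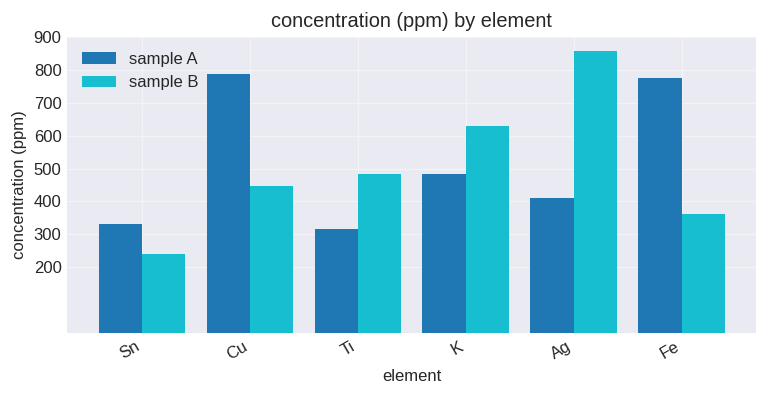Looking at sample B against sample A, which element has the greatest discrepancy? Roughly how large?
Ag, ≈ 500 ppm

Ag: sample B ≈ 900, sample A ≈ 400 → gap ≈ 500. Next-largest (Fe) is only ≈ 400.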